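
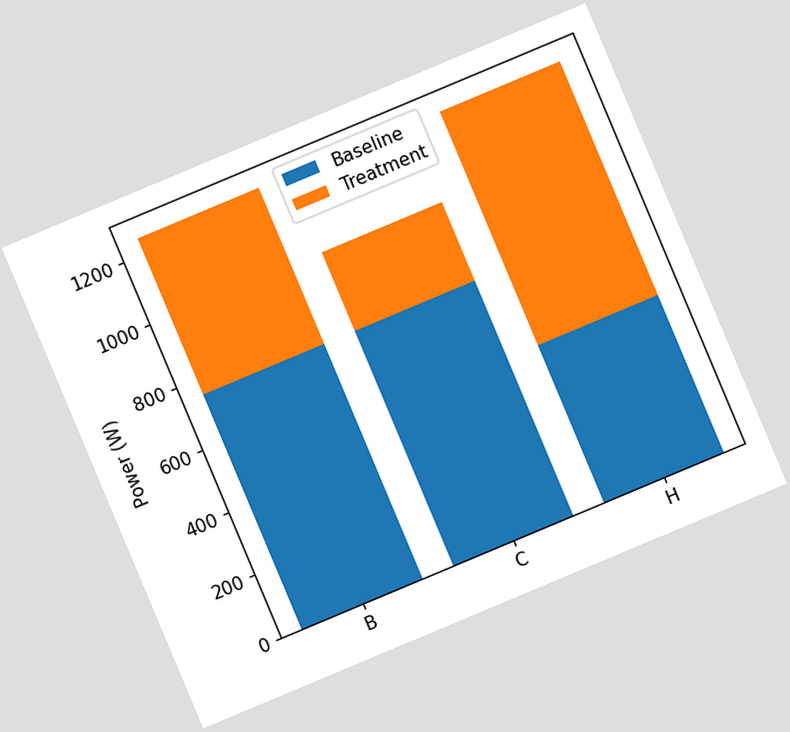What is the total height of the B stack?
1250W

The chart is tilted about 23° counter-clockwise. The B stack's top reaches 1250W on the y-axis.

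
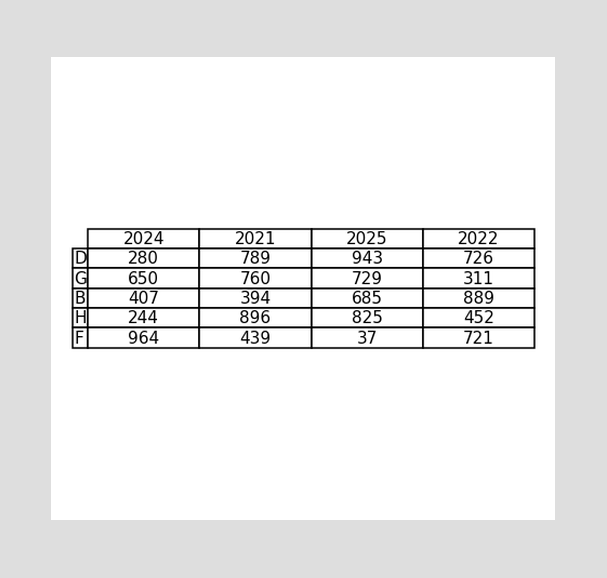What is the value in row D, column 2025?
943

The (D, 2025) cell reads 943.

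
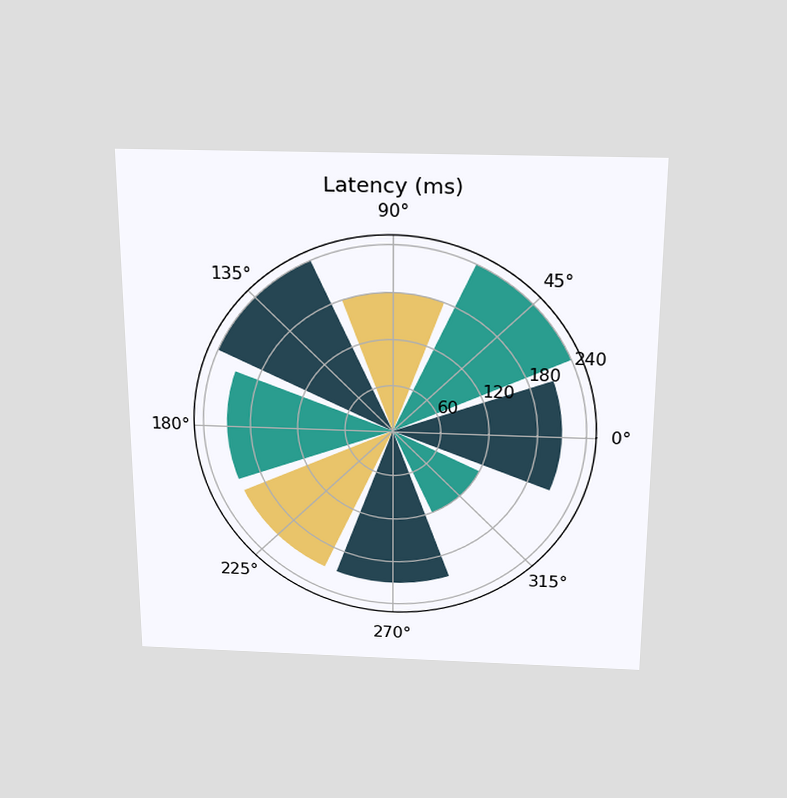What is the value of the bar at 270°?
The chart is viewed slightly from above. The bar at 270° reaches 210ms on the radial axis.

210ms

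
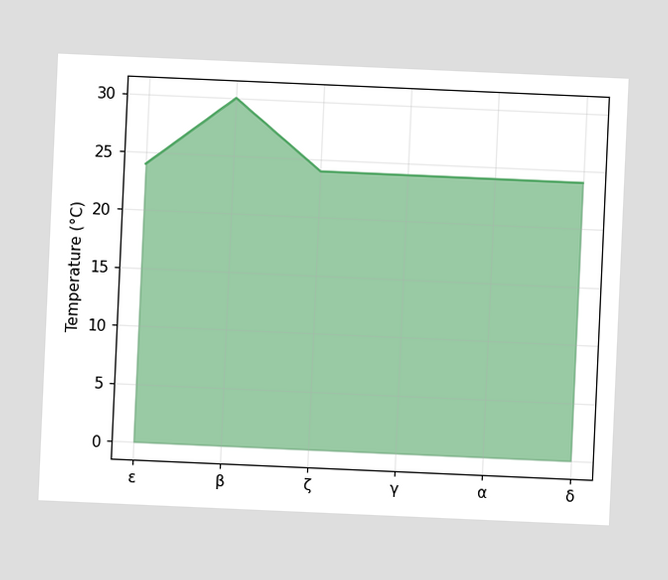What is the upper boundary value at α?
24°C

The chart is tilted about 3° clockwise. At α the upper boundary is at 24°C.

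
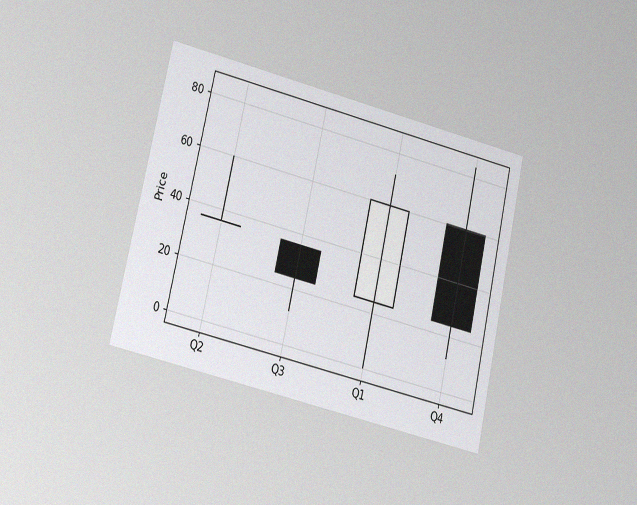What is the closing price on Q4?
The chart is tilted about 13° clockwise and viewed at a slight angle, with some photo noise. The Q4 candle closes at 24.

24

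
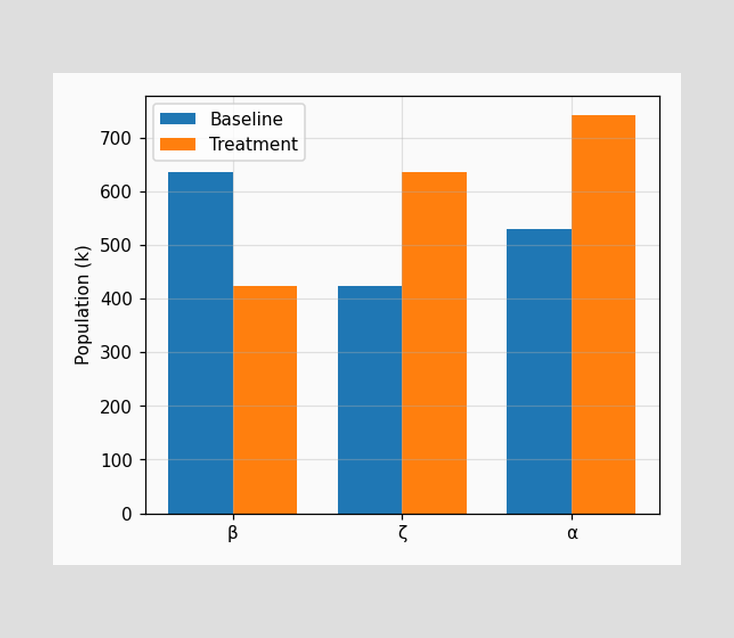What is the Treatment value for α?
742k

The Treatment bar at α reaches 742k on the y-axis.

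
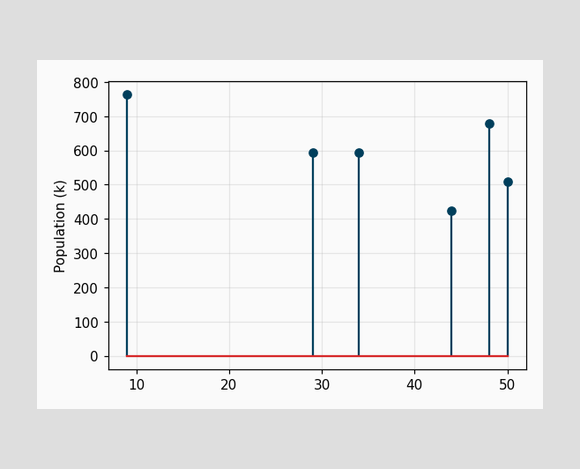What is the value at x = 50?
510k

The stem at x=50 reaches 510k.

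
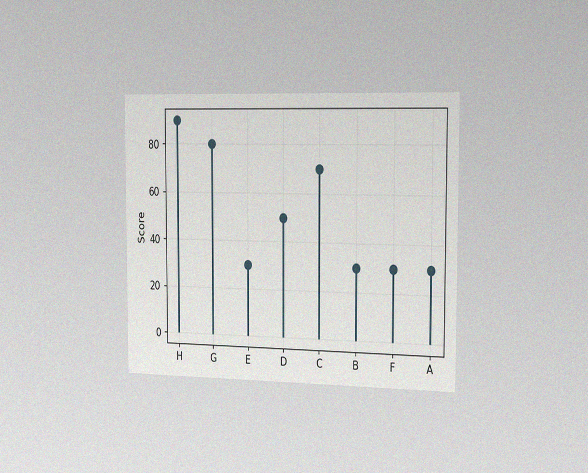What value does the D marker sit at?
The chart is viewed slightly from the right, with some photo noise. The D marker sits at 50.

50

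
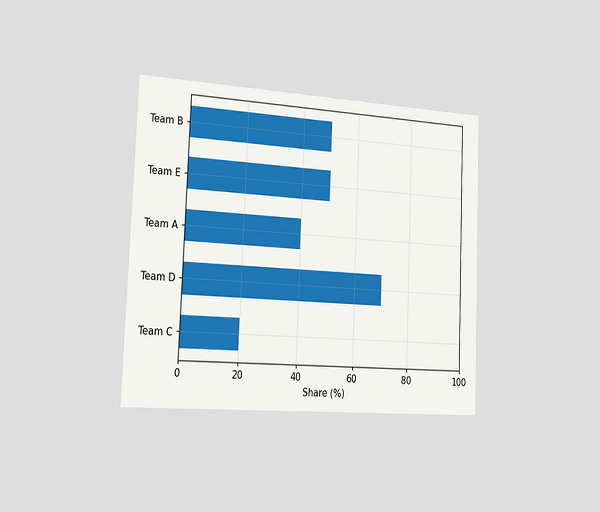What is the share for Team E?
50%

The chart is tilted about 2° clockwise and viewed slightly from the left. Reading along the chart's x-axis, the Team E bar reaches 50%.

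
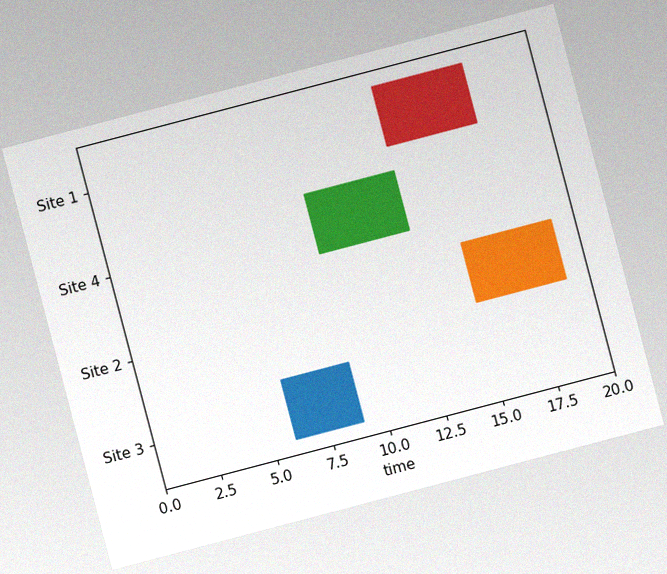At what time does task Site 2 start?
The chart is tilted about 15° counter-clockwise, with some photo noise. The Site 2 bar begins at t=15.

15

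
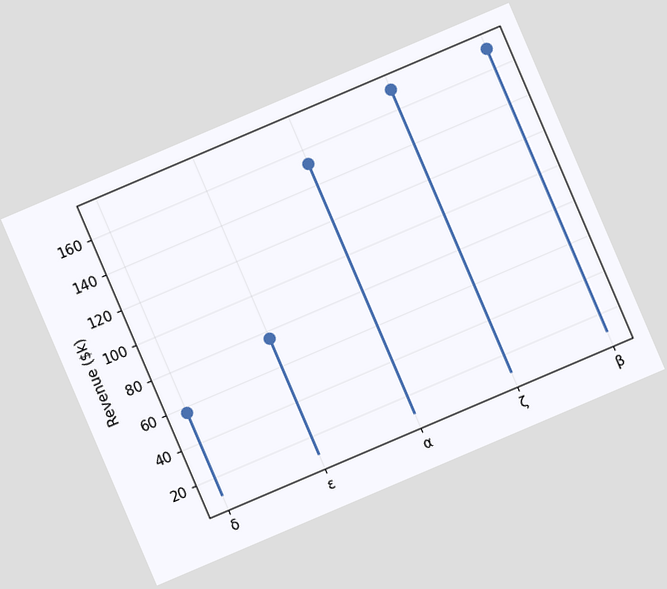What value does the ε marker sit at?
The chart is tilted about 23° counter-clockwise. The ε marker sits at $76k.

$76k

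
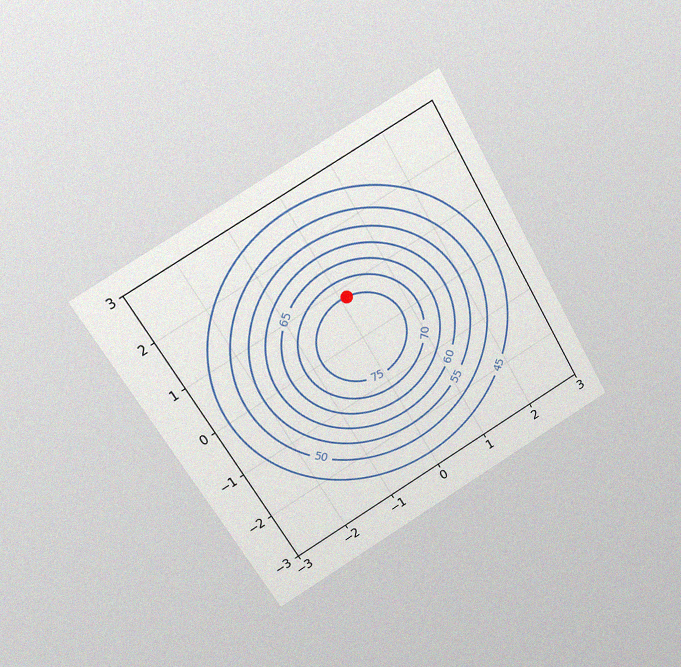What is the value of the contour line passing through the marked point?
The chart is tilted about 31° counter-clockwise and viewed at a slight angle, with some photo noise. The marked point sits on the contour labelled 75.

75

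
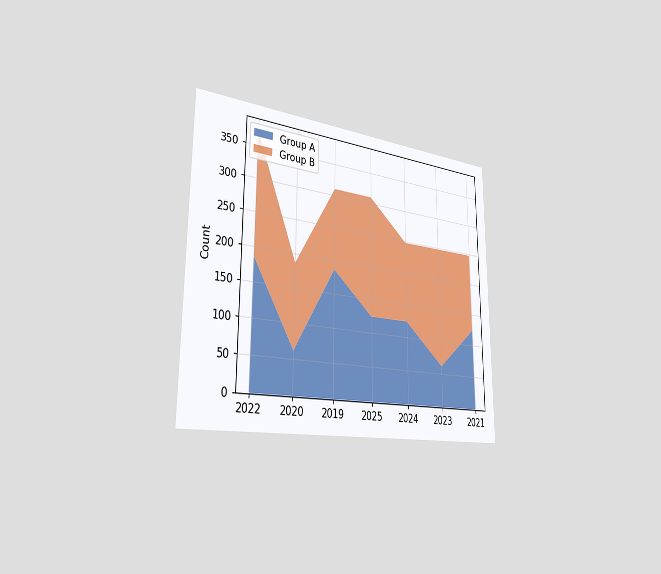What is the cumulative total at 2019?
The chart is viewed slightly from the left. The stacked total at 2019 reaches 310.

310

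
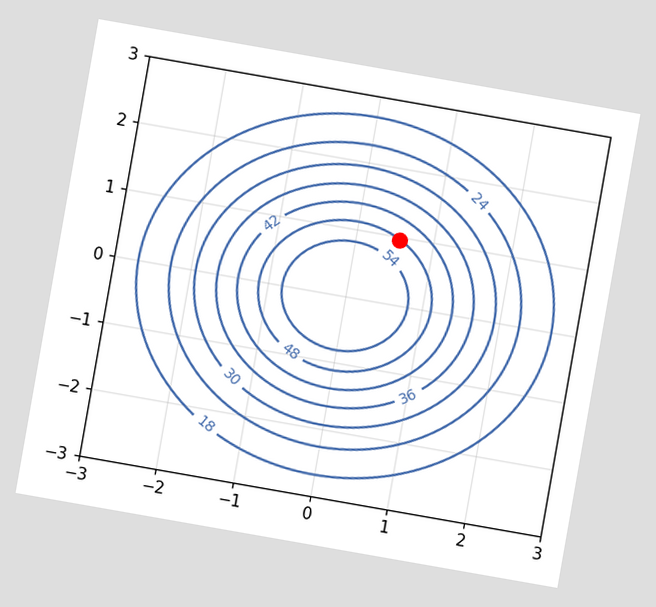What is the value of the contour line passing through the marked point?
48

The chart is tilted about 10° clockwise. The marked point sits on the contour labelled 48.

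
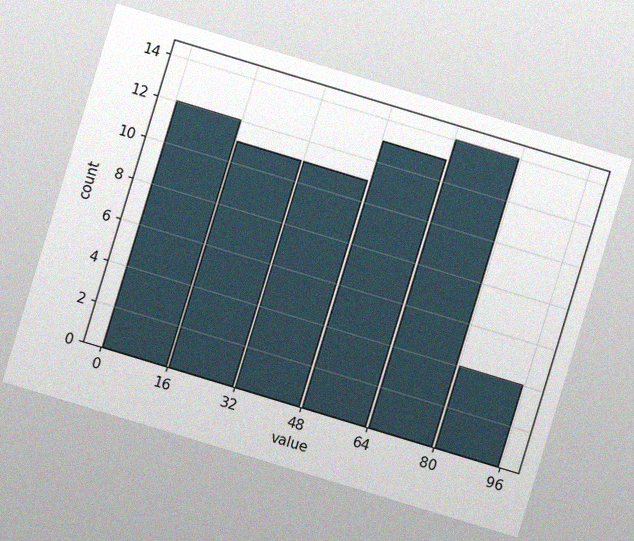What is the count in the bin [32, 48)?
The chart is tilted about 17° clockwise, with some photo noise. The [32, 48) bin has height 11.

11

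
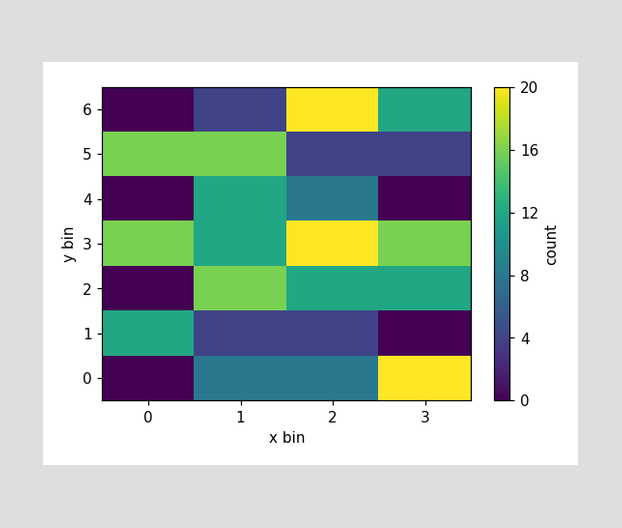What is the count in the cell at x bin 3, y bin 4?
Matching the cell (3, 4) against the colorbar gives 0.

0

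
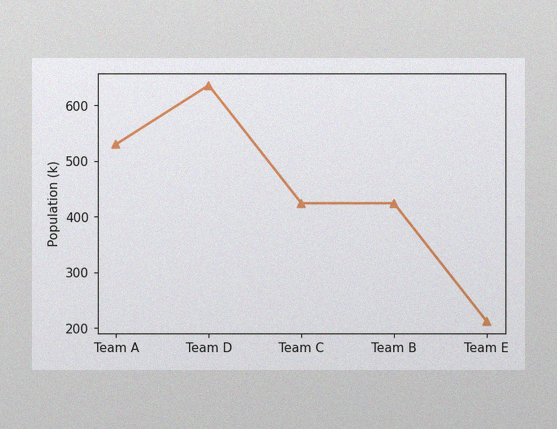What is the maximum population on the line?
The image has some photo noise and uneven lighting. The highest point is at Team D, and reading across to the y-axis gives 636k.

636k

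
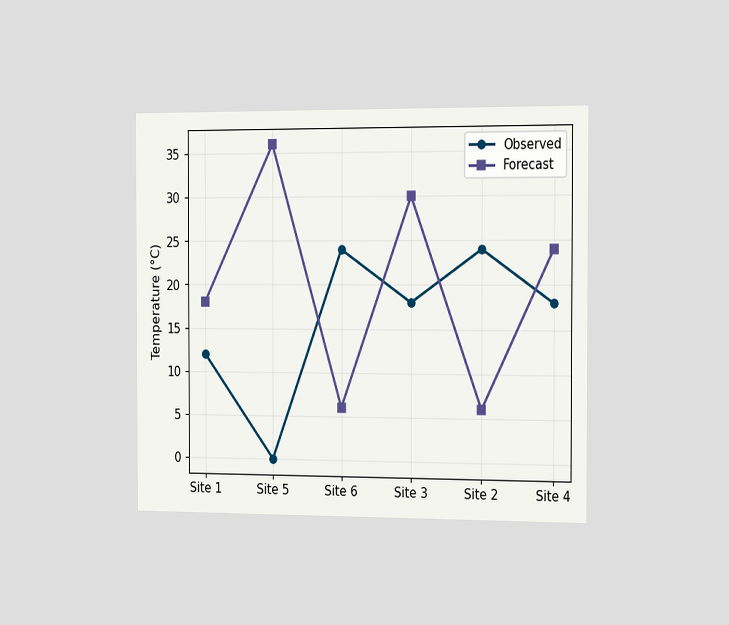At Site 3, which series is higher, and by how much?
Forecast, by 12°C

The chart is viewed slightly from the right. At Site 3, Forecast sits above the other line by 12°C.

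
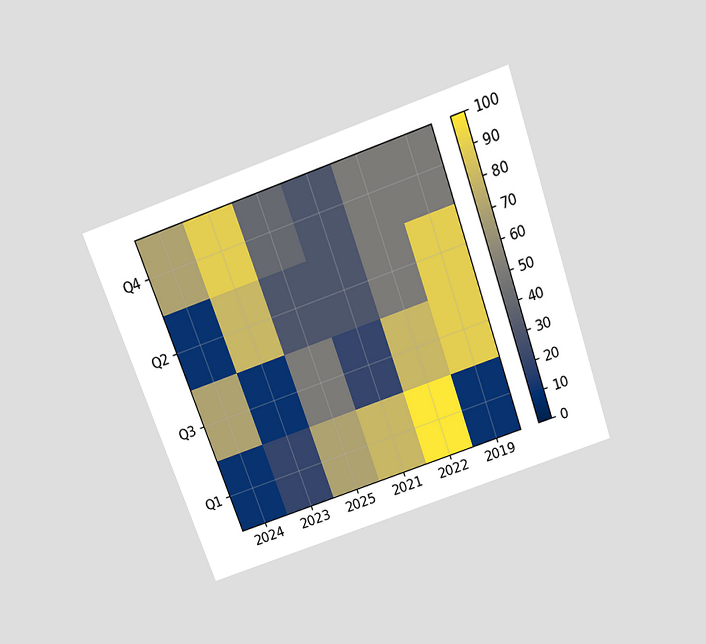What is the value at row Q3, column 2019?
90

The chart is tilted about 19° counter-clockwise and viewed slightly from above. Matching cell (Q3, 2019) against the colorbar gives 90.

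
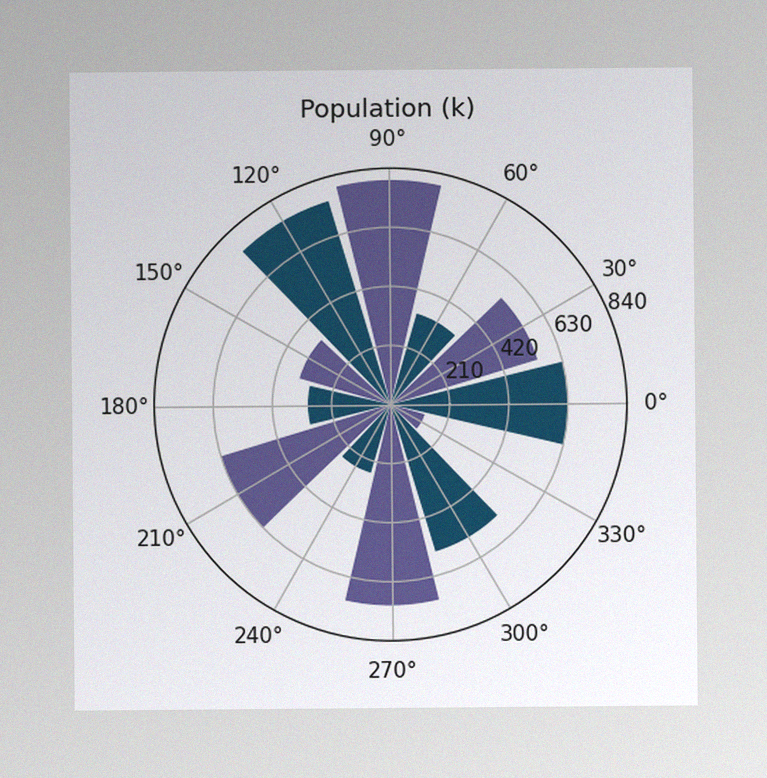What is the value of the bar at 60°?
The image has some photo noise and uneven lighting. The bar at 60° reaches 336k on the radial axis.

336k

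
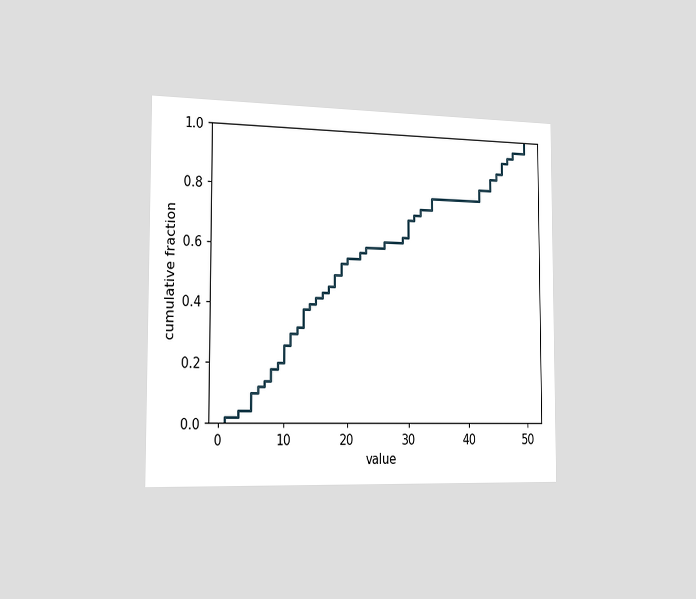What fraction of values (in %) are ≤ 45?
88%

The chart is viewed slightly from the left. At x=45 the ECDF step is at 88%.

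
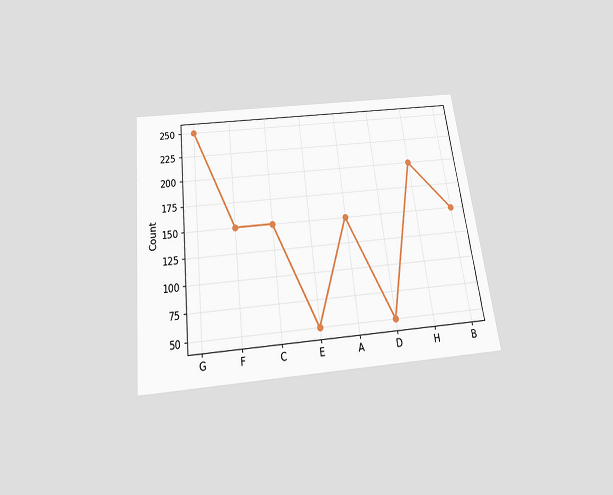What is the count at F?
The chart is tilted about 7° counter-clockwise and viewed slightly from below. At F, the line is at 150.

150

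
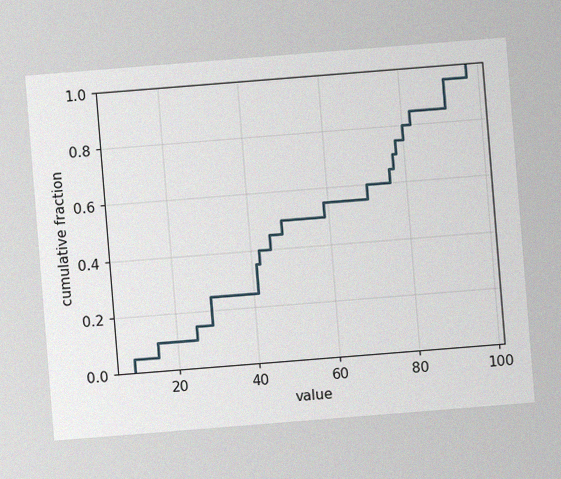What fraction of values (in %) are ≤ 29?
25%

The chart is tilted about 5° counter-clockwise, with some photo noise. At x=29 the ECDF step is at 25%.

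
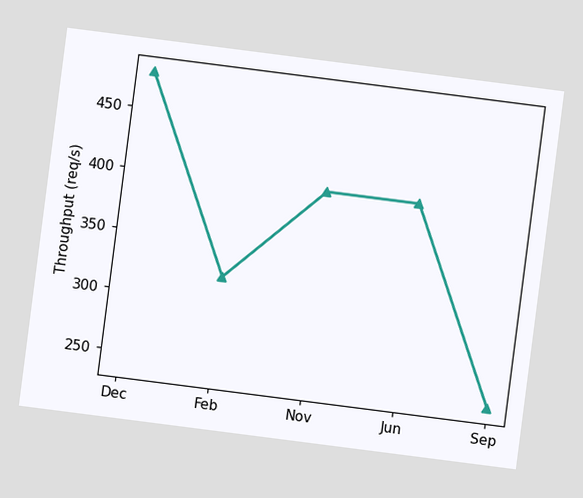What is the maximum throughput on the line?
480req/s

The chart is tilted about 7° clockwise. The highest point is at Dec, and reading across to the y-axis gives 480req/s.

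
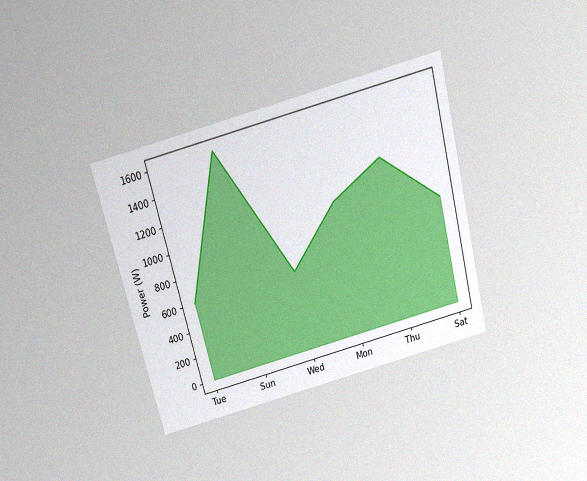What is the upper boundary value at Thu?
The chart is tilted about 14° counter-clockwise and viewed slightly from above, with some photo noise. At Thu the upper boundary is at 1200W.

1200W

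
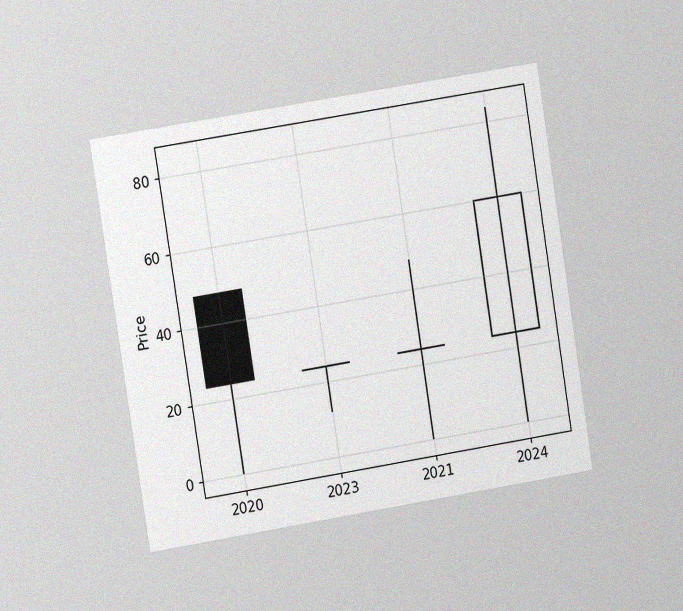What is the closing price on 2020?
24

The chart is tilted about 9° counter-clockwise and viewed at a slight angle, with some photo noise. The 2020 candle closes at 24.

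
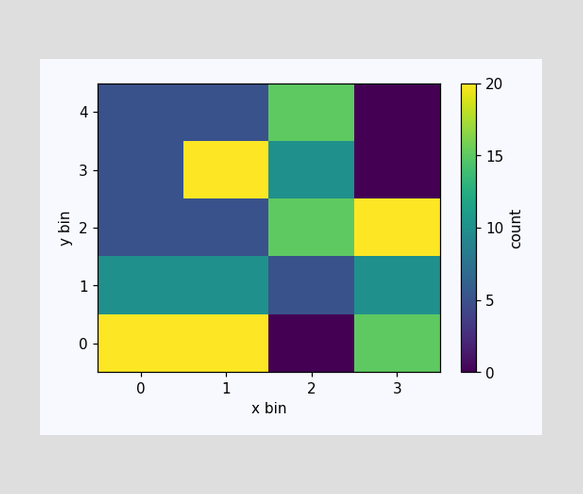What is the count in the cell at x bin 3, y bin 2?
20

Matching the cell (3, 2) against the colorbar gives 20.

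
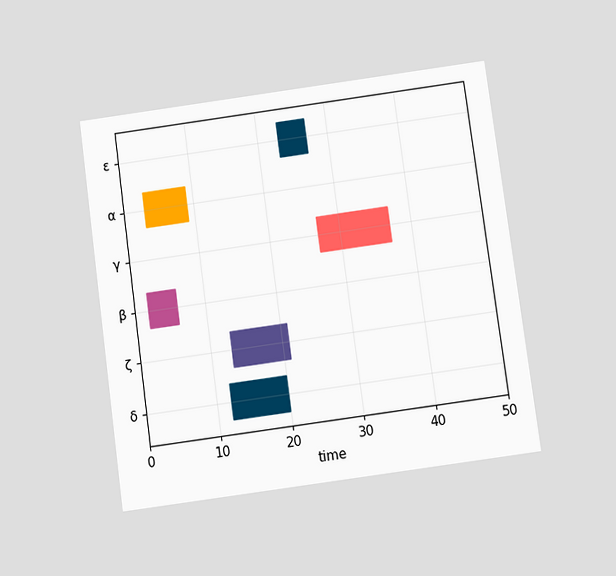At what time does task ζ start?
The chart is tilted about 8° counter-clockwise and viewed at a slight angle. The ζ bar begins at t=13.

13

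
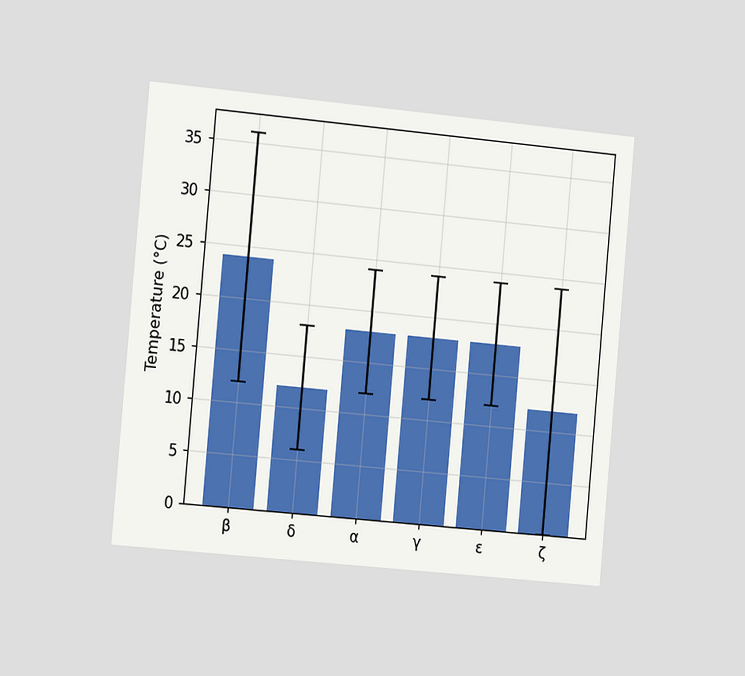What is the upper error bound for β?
The chart is tilted about 5° clockwise and viewed slightly from the left. The β bar's upper whisker reaches 36°C.

36°C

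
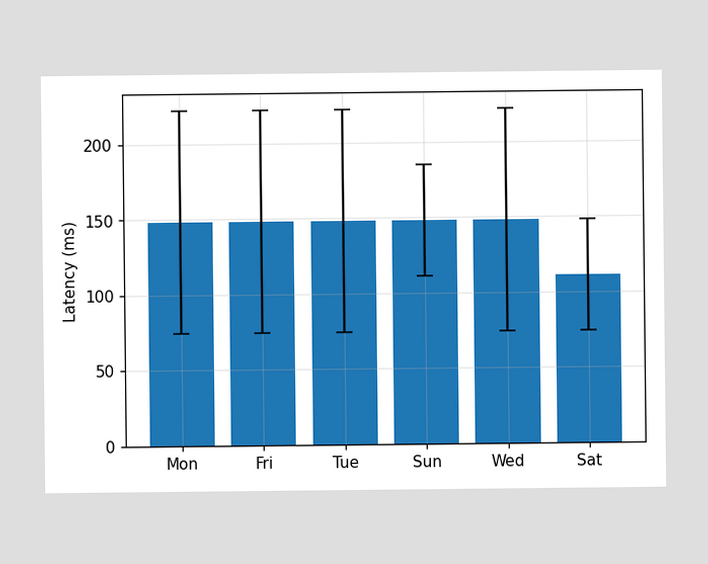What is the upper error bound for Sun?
The Sun bar's upper whisker reaches 185ms.

185ms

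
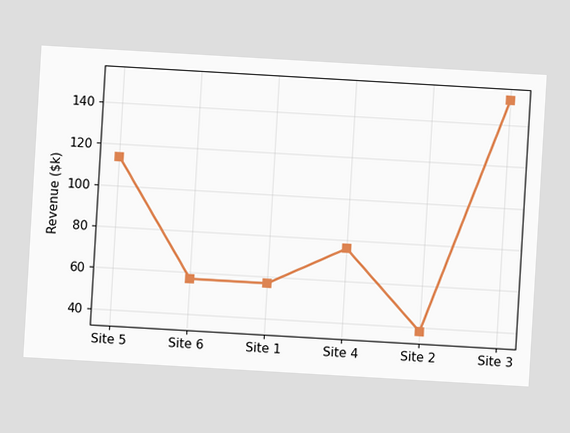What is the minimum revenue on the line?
$38k

The chart is tilted about 3° clockwise. The lowest point is at Site 2, and reading across to the y-axis gives $38k.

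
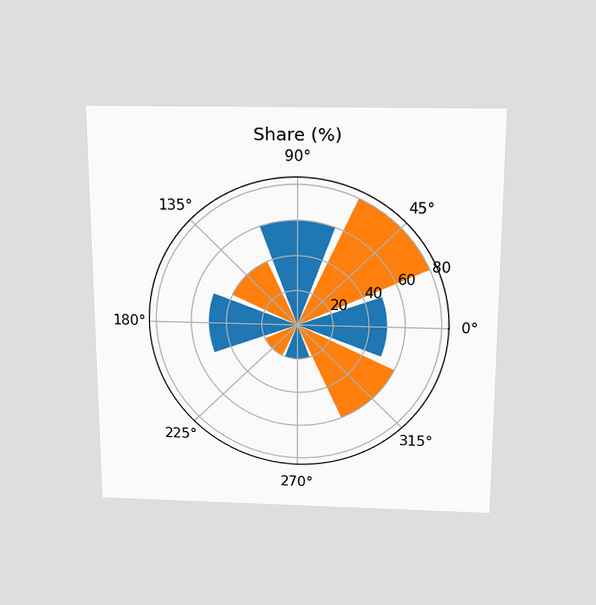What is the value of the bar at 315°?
The chart is viewed slightly from above. The bar at 315° reaches 60% on the radial axis.

60%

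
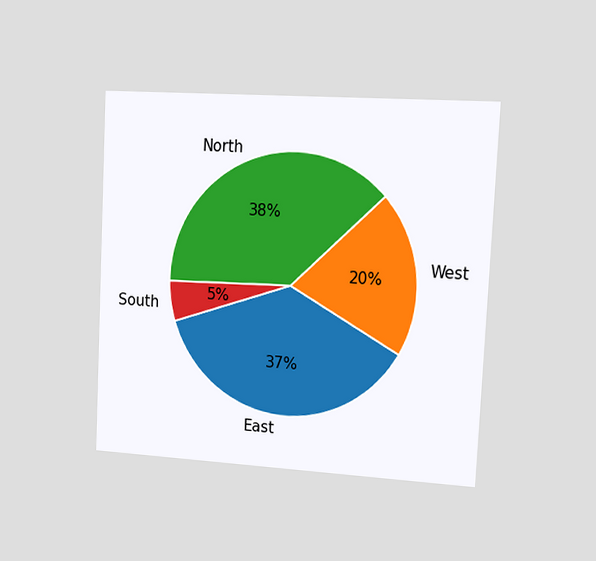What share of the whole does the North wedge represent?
38%

The chart is tilted about 3° clockwise and viewed slightly from the right. The North slice takes up 38% of the pie.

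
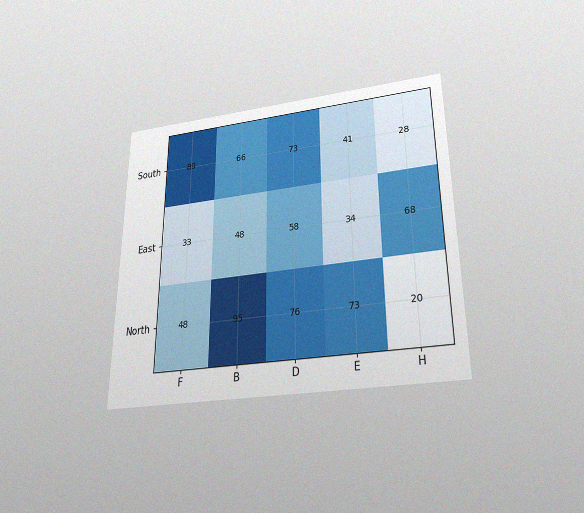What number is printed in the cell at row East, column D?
58

The chart is viewed slightly from below, with some photo noise. The (East, D) cell reads 58.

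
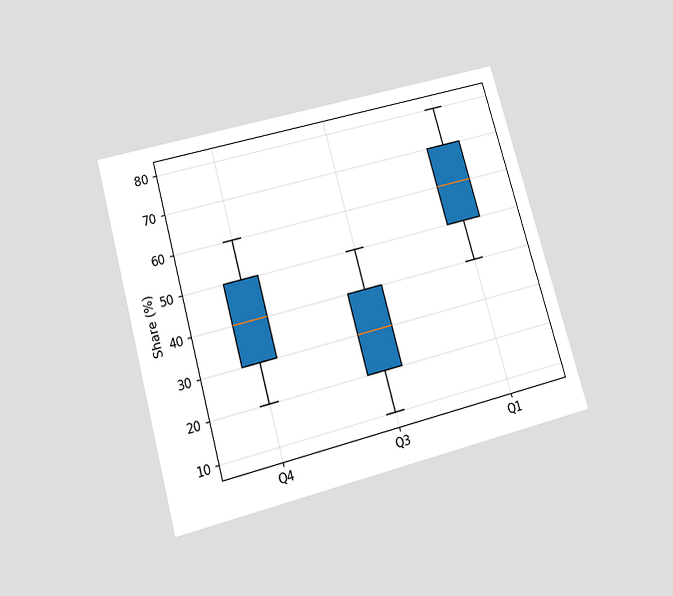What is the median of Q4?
The chart is tilted about 15° counter-clockwise and viewed slightly from below. The median line in the Q4 box sits at 40%.

40%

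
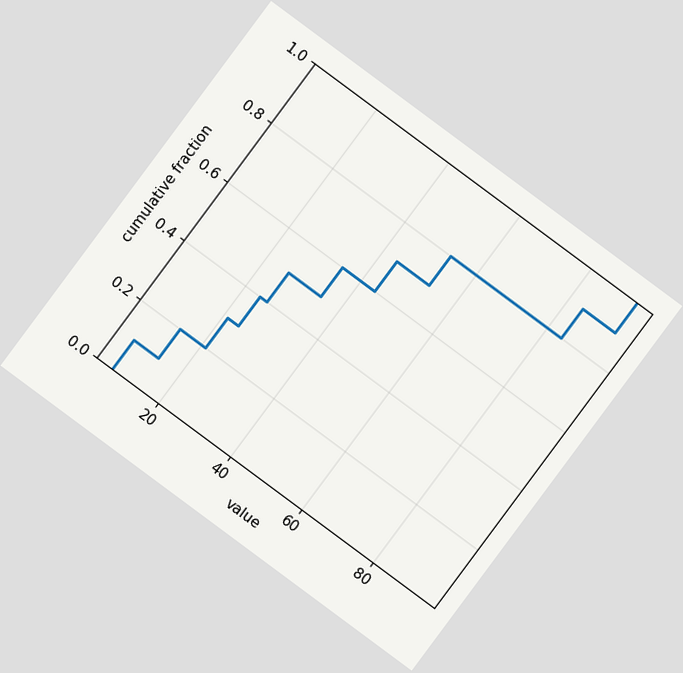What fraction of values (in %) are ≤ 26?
50%

The chart is tilted about 37° clockwise. At x=26 the ECDF step is at 50%.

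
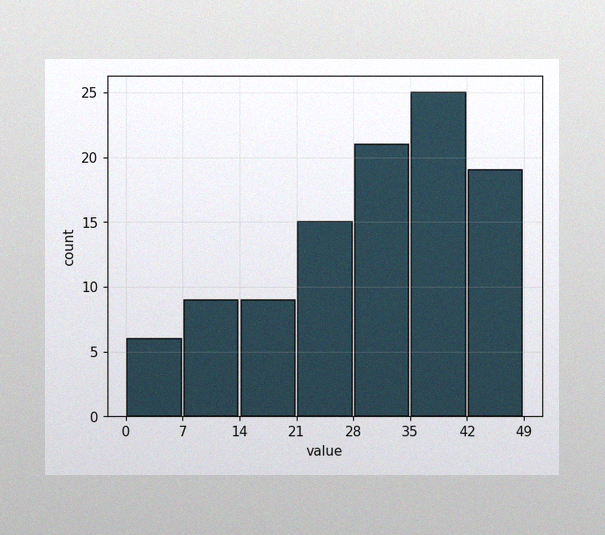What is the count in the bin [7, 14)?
9

The image has some photo noise and uneven lighting. The [7, 14) bin has height 9.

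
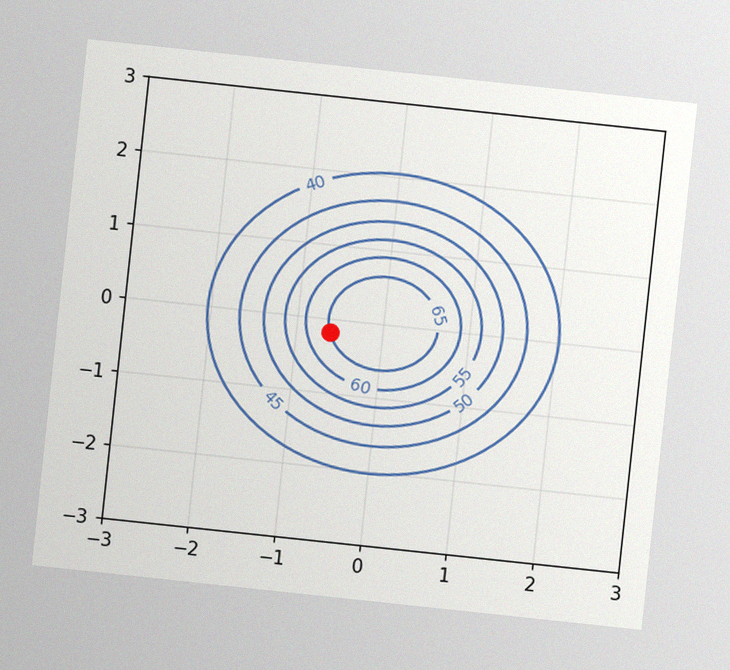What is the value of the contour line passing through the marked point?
65

The chart is tilted about 6° clockwise, with some photo noise. The marked point sits on the contour labelled 65.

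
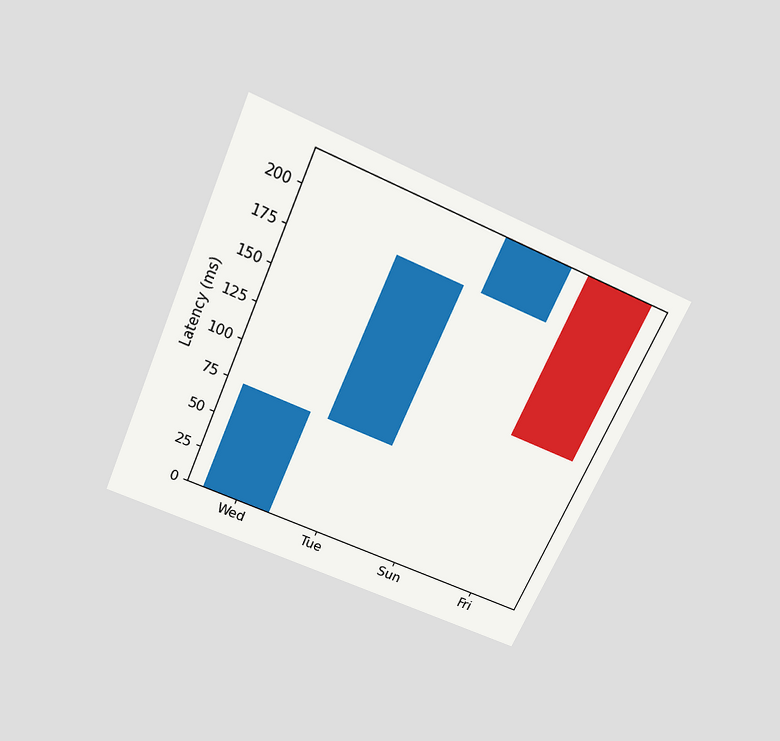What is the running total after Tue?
The chart is tilted about 24° clockwise and viewed slightly from above. After Tue the running total reaches 185ms.

185ms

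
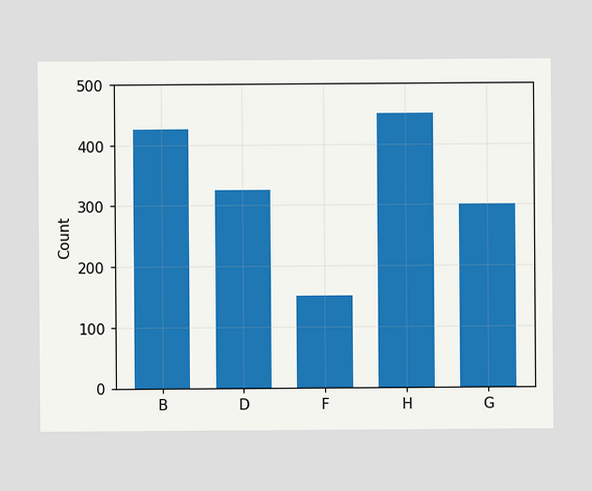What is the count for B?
425

Reading along the chart's y-axis, the B bar reaches 425.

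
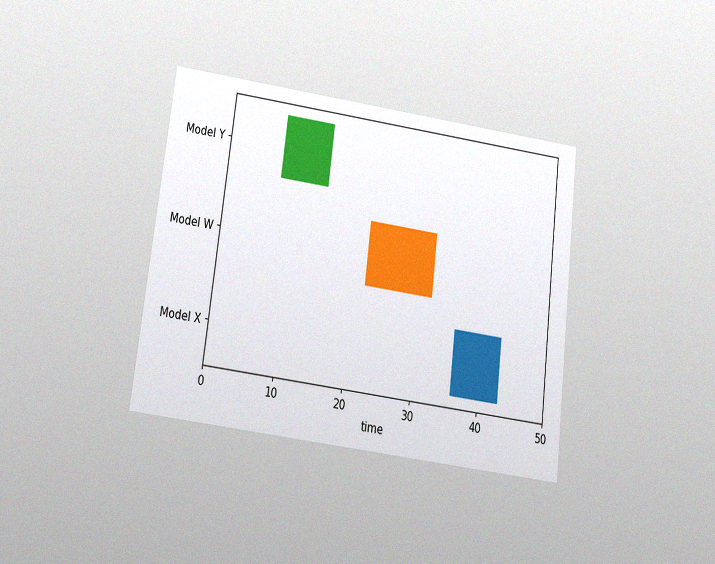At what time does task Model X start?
The chart is tilted about 7° clockwise and viewed slightly from below, with some photo noise. The Model X bar begins at t=36.

36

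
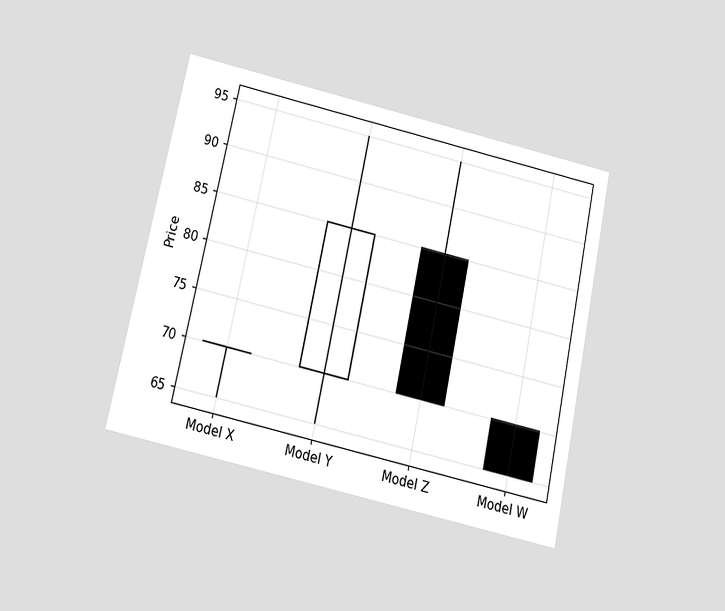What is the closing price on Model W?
The chart is tilted about 12° clockwise and viewed slightly from below. The Model W candle closes at 65.

65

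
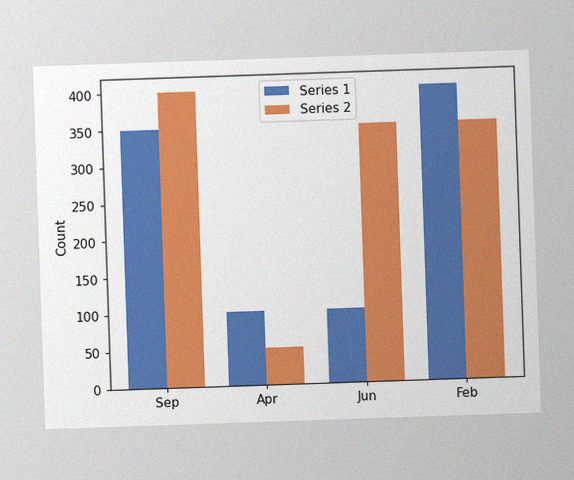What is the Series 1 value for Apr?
100

The image has some photo noise and uneven lighting. The Series 1 bar at Apr reaches 100 on the y-axis.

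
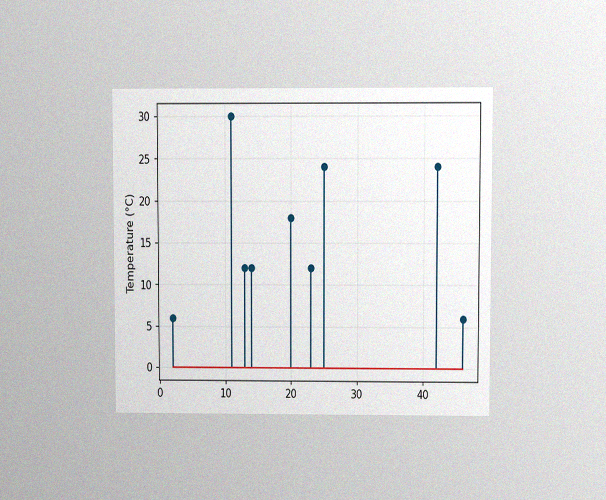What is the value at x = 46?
The chart is viewed at a slight angle, with some photo noise. The stem at x=46 reaches 6°C.

6°C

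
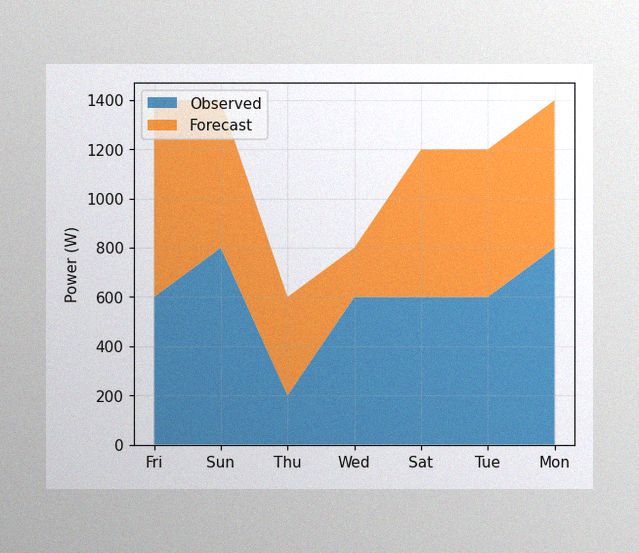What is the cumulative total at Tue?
The image has some photo noise and uneven lighting. The stacked total at Tue reaches 1200W.

1200W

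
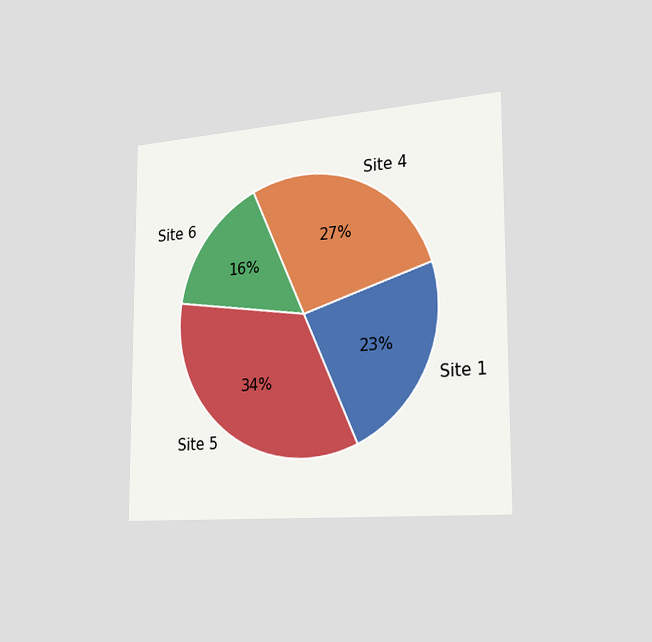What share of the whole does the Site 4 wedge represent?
The chart is viewed slightly from the right. The Site 4 slice takes up 27% of the pie.

27%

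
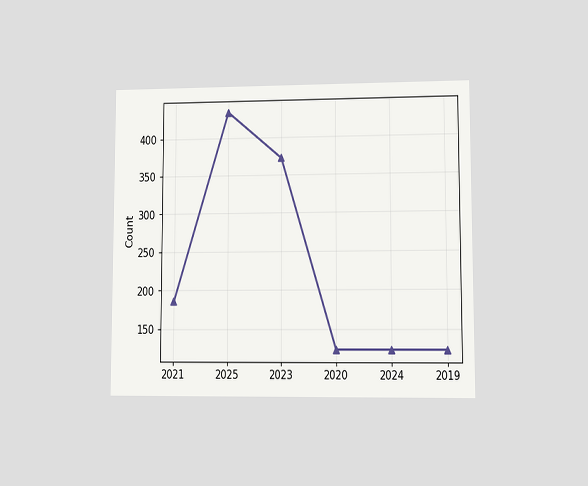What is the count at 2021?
186

The chart is viewed at a slight angle. At 2021, the line is at 186.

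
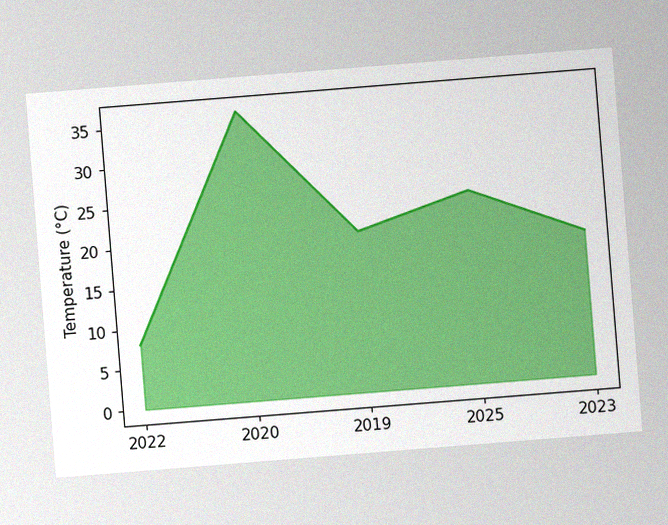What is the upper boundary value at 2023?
The chart is tilted about 5° counter-clockwise, with some photo noise. At 2023 the upper boundary is at 18°C.

18°C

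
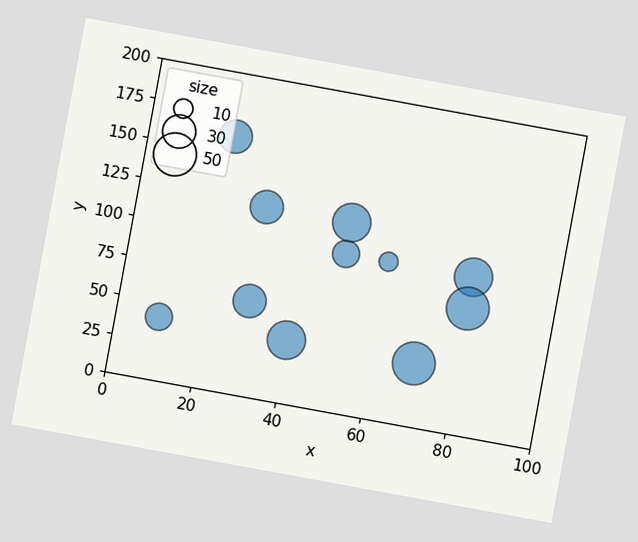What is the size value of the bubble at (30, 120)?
The chart is tilted about 10° clockwise. Matching the bubble at (30, 120) against the size legend gives 30.

30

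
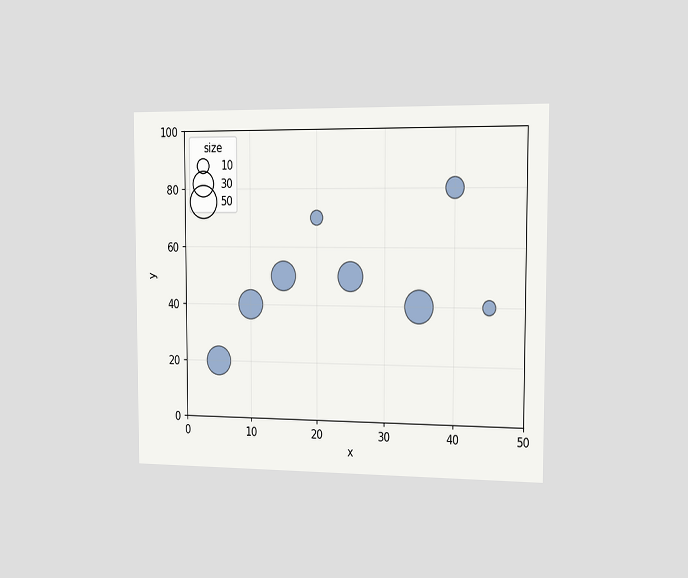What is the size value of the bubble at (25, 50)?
40

The chart is viewed slightly from the right. Matching the bubble at (25, 50) against the size legend gives 40.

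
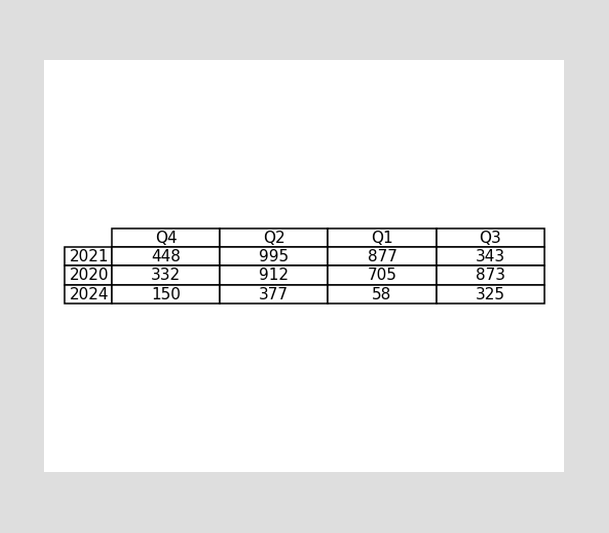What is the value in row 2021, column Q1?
The (2021, Q1) cell reads 877.

877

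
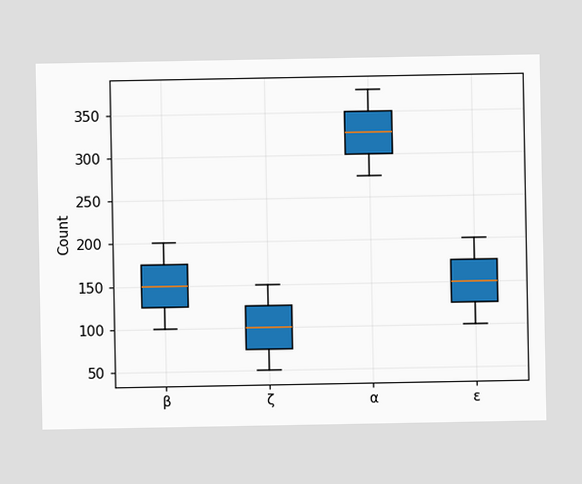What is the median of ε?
150

The median line in the ε box sits at 150.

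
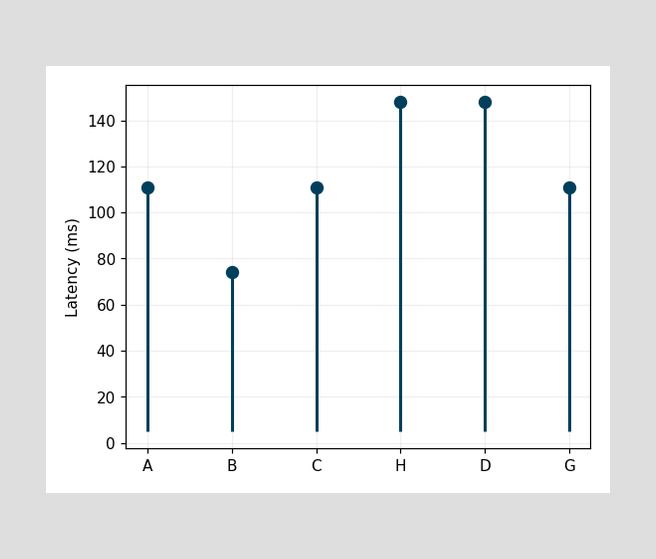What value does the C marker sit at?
The C marker sits at 111ms.

111ms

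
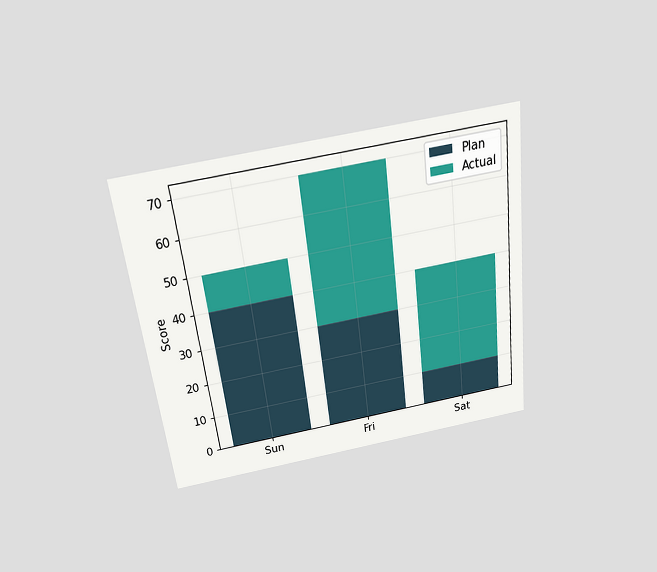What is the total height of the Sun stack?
The chart is tilted about 7° counter-clockwise and viewed slightly from above. The Sun stack's top reaches 50 on the y-axis.

50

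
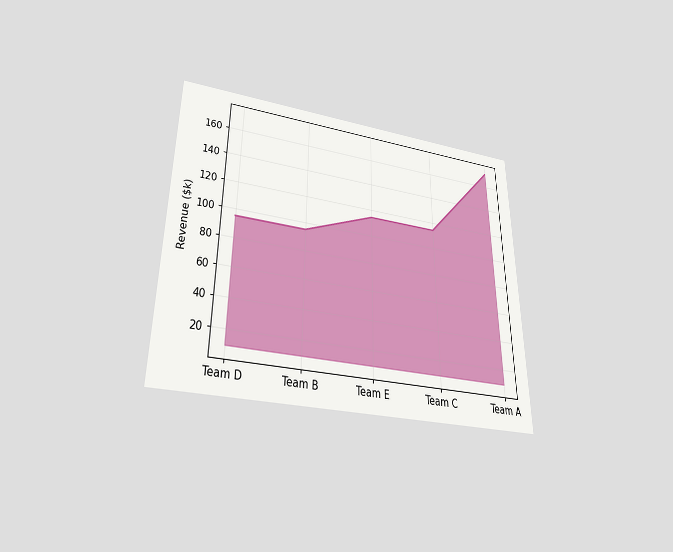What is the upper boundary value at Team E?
The chart is viewed slightly from below. At Team E the upper boundary is at $114k.

$114k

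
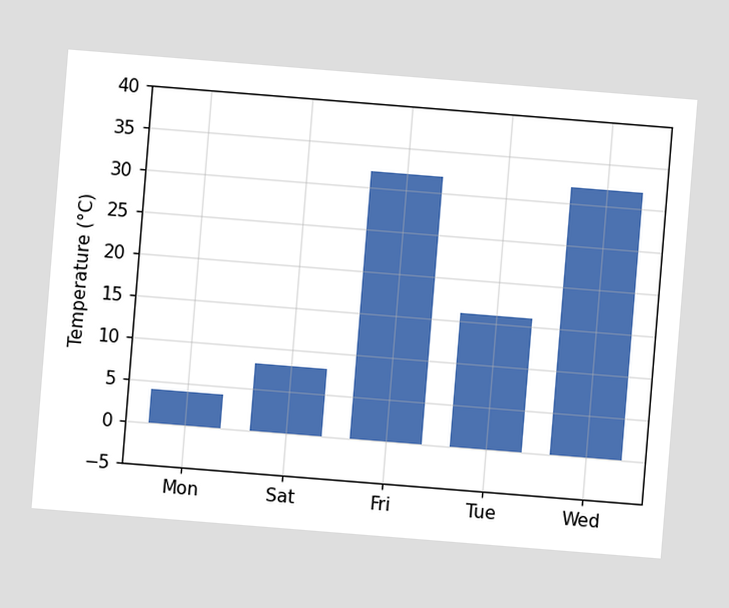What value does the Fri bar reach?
The chart is tilted about 5° clockwise. Reading along the chart's y-axis, the Fri bar reaches 32°C.

32°C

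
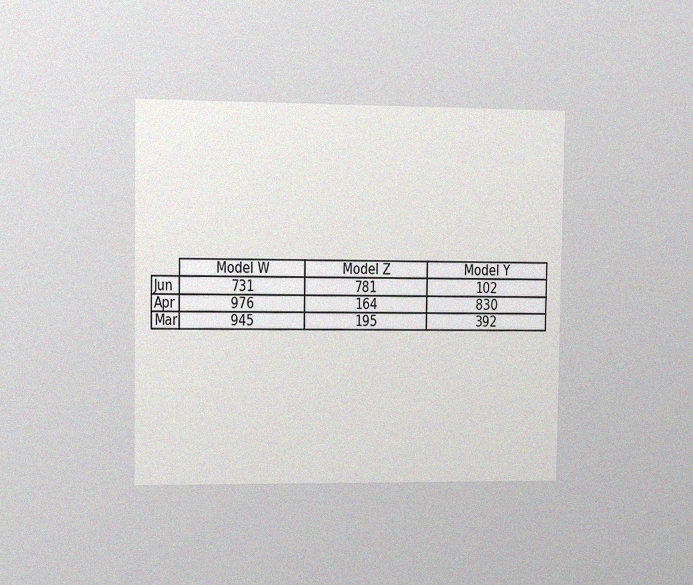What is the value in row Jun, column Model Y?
102

The chart is viewed slightly from the left, with some photo noise. The (Jun, Model Y) cell reads 102.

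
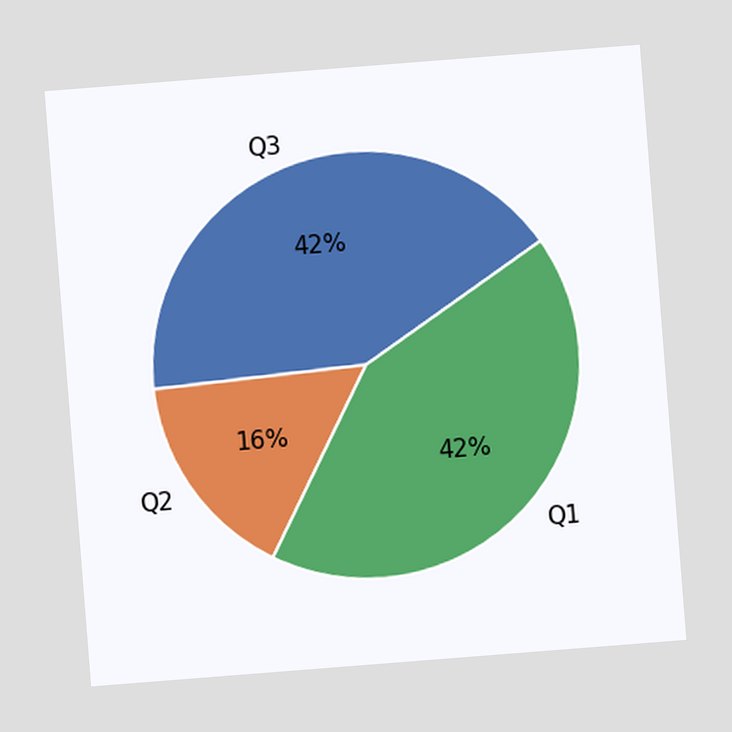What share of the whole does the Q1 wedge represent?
The chart is tilted about 4° counter-clockwise. The Q1 slice takes up 42% of the pie.

42%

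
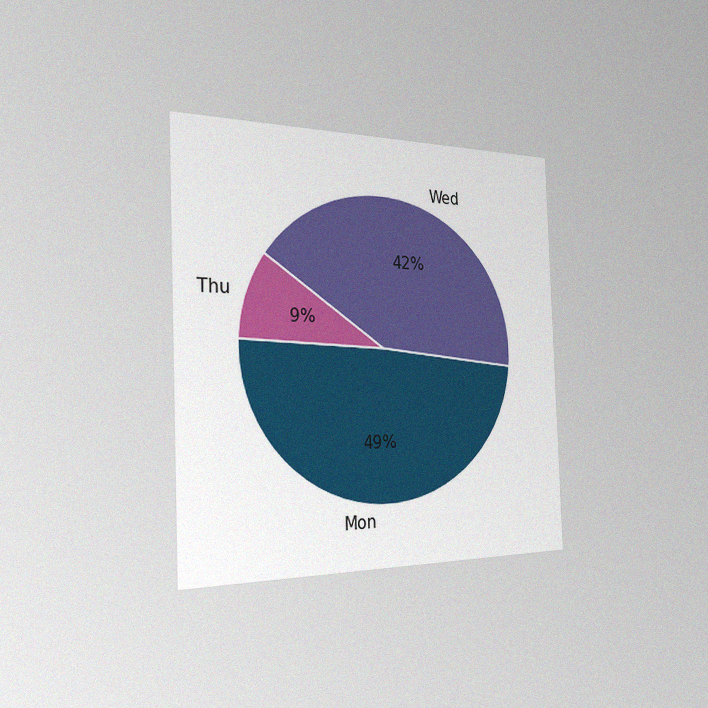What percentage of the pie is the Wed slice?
The chart is tilted about 2° counter-clockwise and viewed slightly from the left, with some photo noise. The Wed slice takes up 42% of the pie.

42%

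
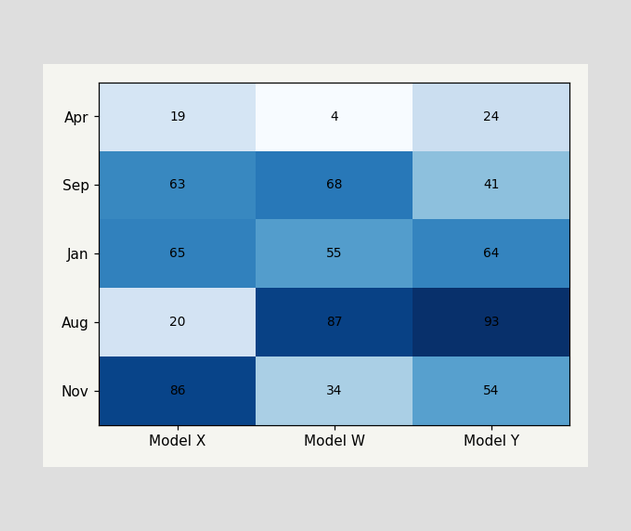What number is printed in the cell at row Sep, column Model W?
68

The (Sep, Model W) cell reads 68.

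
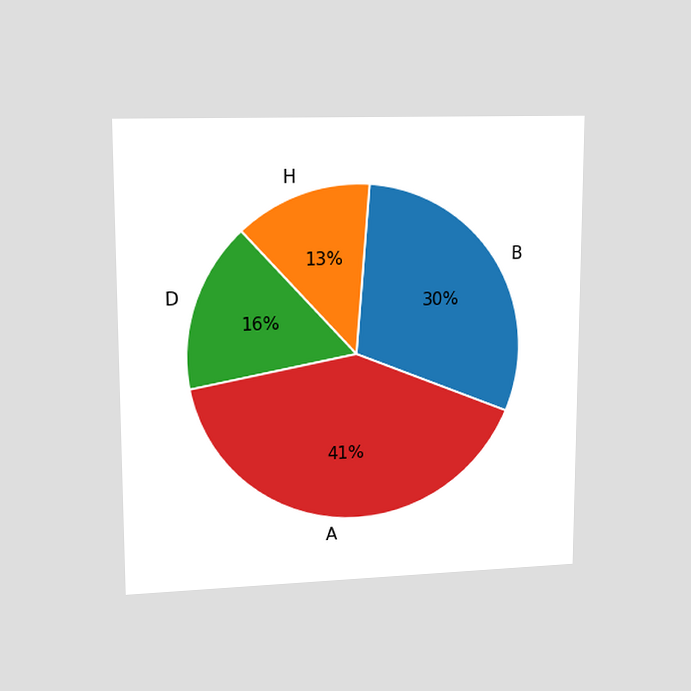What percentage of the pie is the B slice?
The chart is viewed at a slight angle. The B slice takes up 30% of the pie.

30%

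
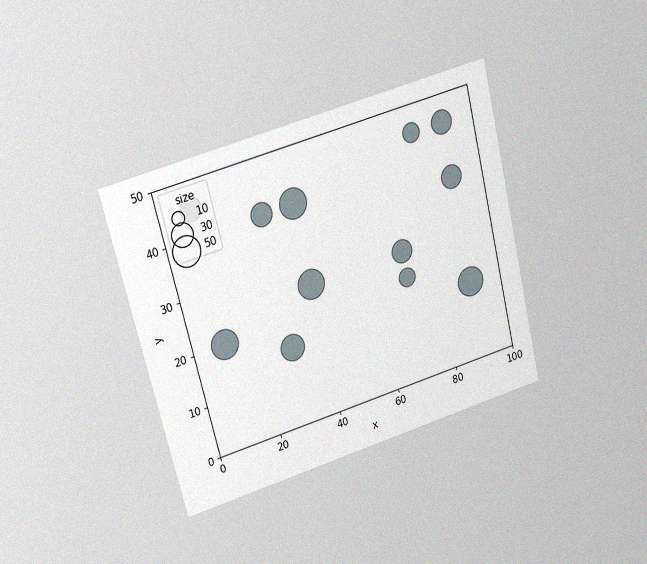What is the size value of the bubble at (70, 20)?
20

The chart is tilted about 14° counter-clockwise and viewed at a slight angle, with some photo noise. Matching the bubble at (70, 20) against the size legend gives 20.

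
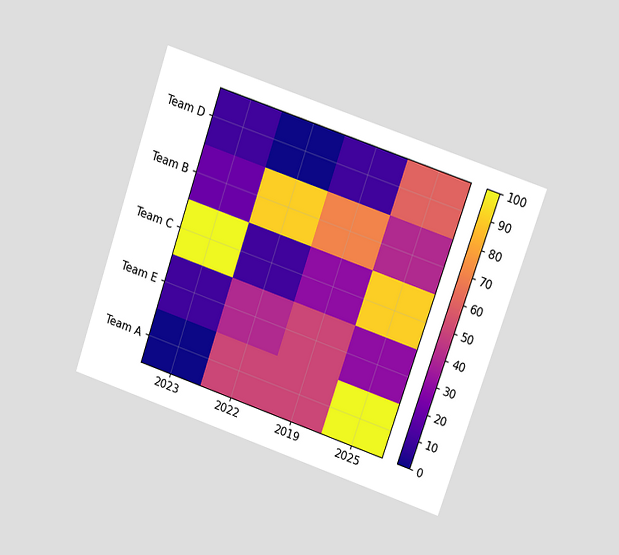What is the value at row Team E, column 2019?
The chart is tilted about 19° clockwise and viewed at a slight angle. Matching cell (Team E, 2019) against the colorbar gives 50.

50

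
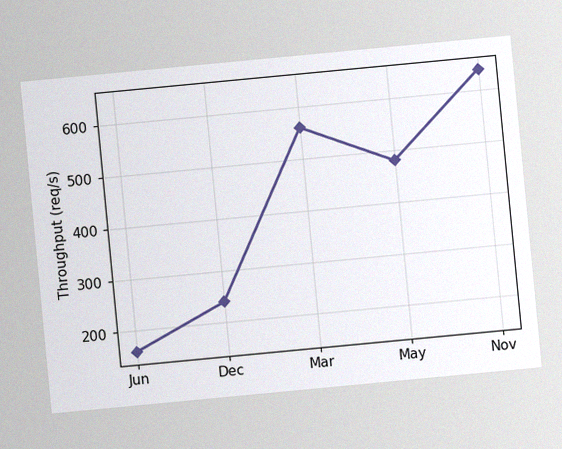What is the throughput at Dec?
240req/s

The chart is tilted about 5° counter-clockwise, with some photo noise. At Dec, the line is at 240req/s.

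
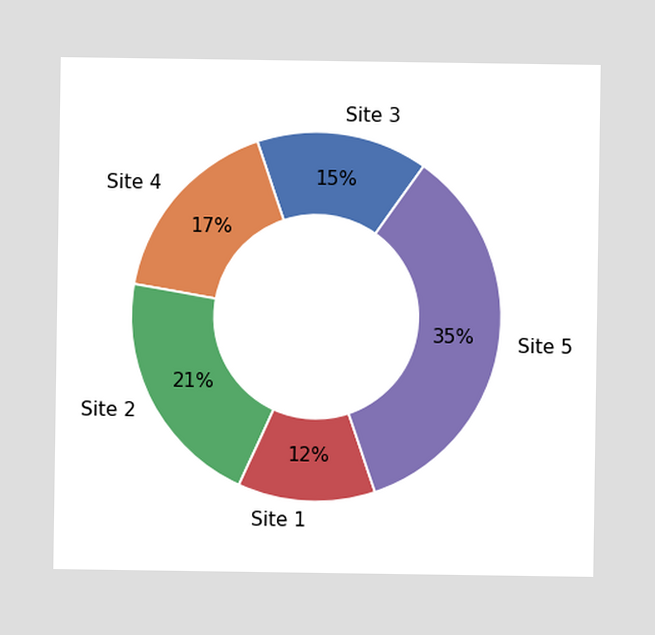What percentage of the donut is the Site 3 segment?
The Site 3 segment takes up 15% of the ring.

15%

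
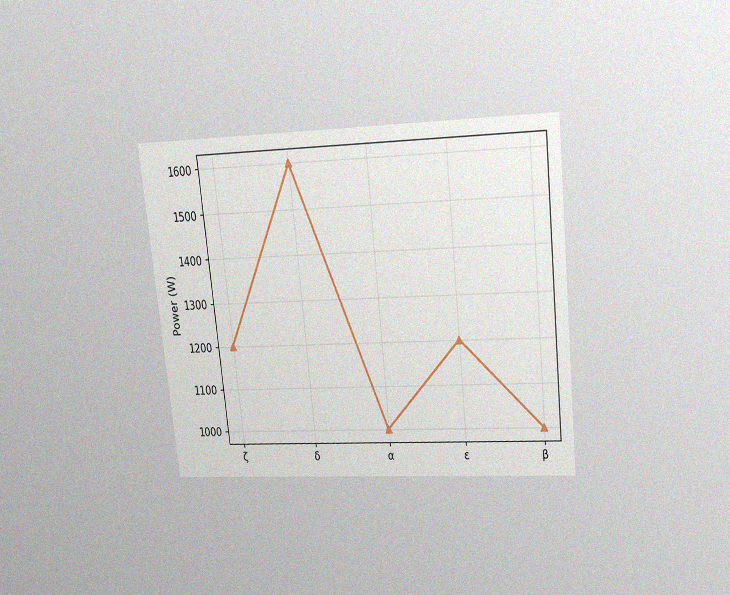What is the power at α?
The chart is tilted about 6° counter-clockwise and viewed slightly from above, with some photo noise. At α, the line is at 1000W.

1000W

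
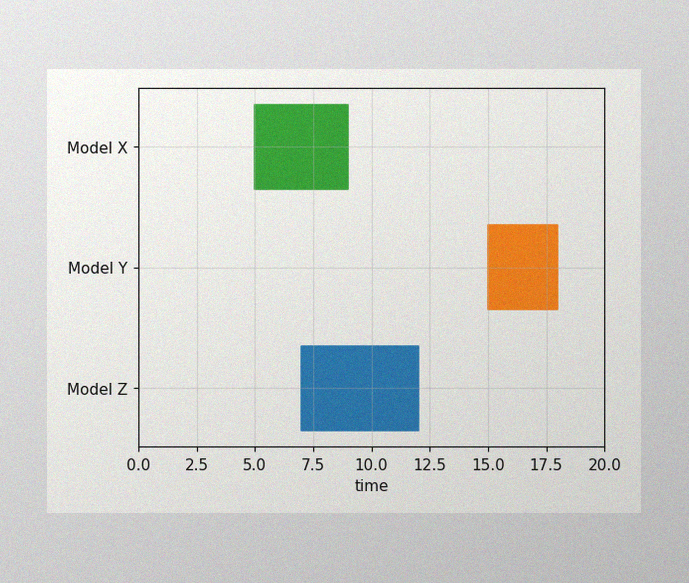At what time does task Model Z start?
The image has some photo noise and uneven lighting. The Model Z bar begins at t=7.

7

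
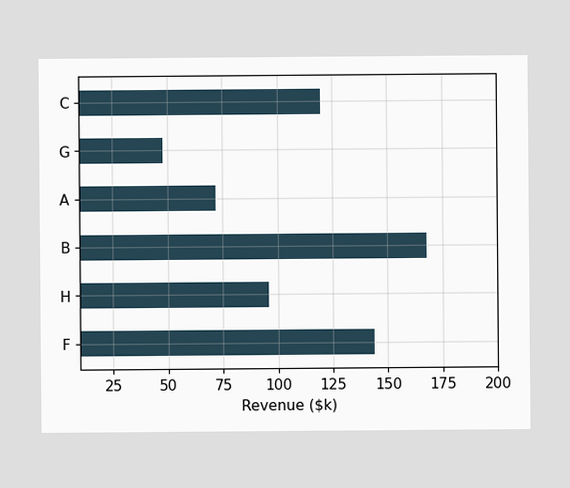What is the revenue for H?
$96k

Reading along the chart's x-axis, the H bar reaches $96k.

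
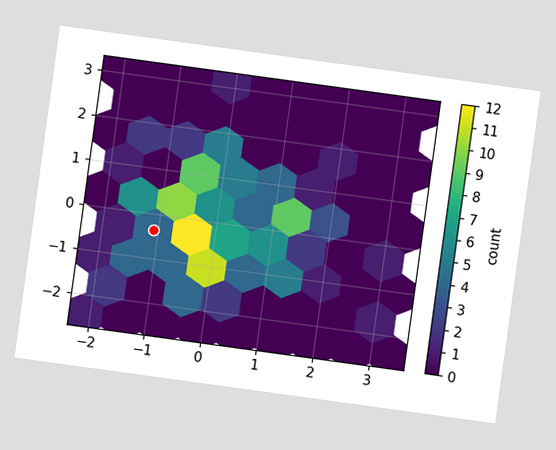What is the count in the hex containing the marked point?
The chart is tilted about 8° clockwise. The marked hex reads 4 on the colorbar.

4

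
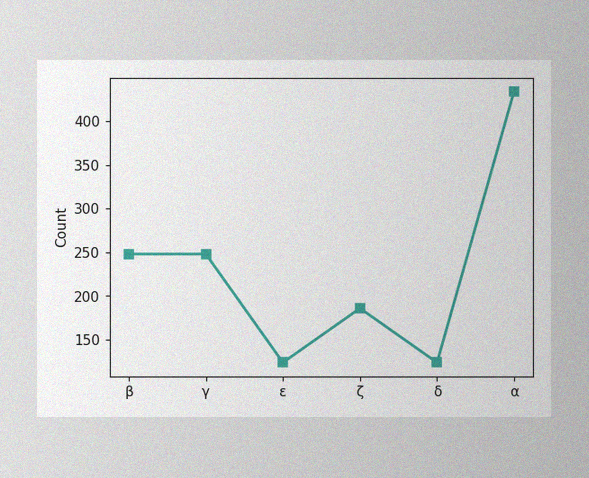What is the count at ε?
124

The image has some photo noise and uneven lighting. At ε, the line is at 124.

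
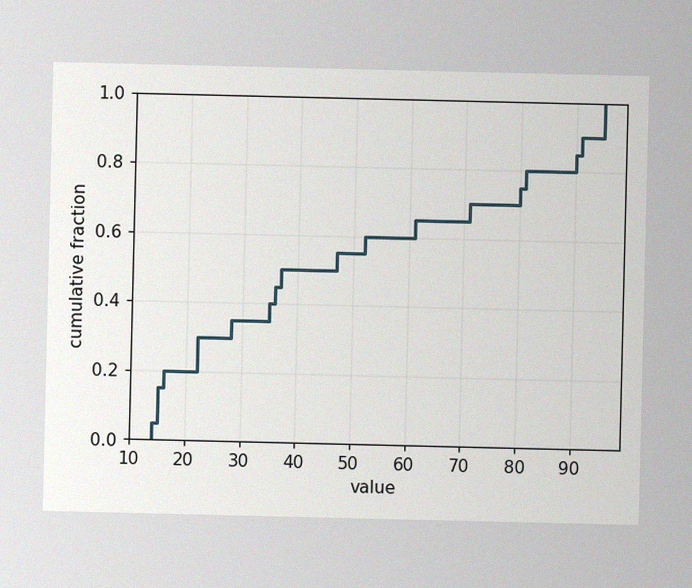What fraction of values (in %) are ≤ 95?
The image has some photo noise and uneven lighting. At x=95 the ECDF step is at 100%.

100%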